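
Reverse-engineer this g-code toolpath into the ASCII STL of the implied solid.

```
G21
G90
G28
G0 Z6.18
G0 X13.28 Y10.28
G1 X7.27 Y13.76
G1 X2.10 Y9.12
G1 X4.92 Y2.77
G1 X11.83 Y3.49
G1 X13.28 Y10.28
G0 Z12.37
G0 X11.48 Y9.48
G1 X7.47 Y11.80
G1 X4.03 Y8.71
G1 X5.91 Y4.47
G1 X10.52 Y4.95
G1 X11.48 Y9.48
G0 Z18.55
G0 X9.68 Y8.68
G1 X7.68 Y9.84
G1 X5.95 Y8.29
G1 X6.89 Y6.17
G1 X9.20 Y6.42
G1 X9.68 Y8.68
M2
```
solid part
  facet normal 0.0000 0.0000 -1.0000
    outer loop
      vertex 0.17 9.53 0.00
      vertex 7.07 15.72 0.00
      vertex 15.08 11.08 0.00
    endloop
  endfacet
  facet normal 0.0000 0.0000 -1.0000
    outer loop
      vertex 3.93 1.06 0.00
      vertex 0.17 9.53 0.00
      vertex 15.08 11.08 0.00
    endloop
  endfacet
  facet normal 0.0000 0.0000 -1.0000
    outer loop
      vertex 13.15 2.02 0.00
      vertex 3.93 1.06 0.00
      vertex 15.08 11.08 0.00
    endloop
  endfacet
  facet normal 0.4854 0.8379 0.2496
    outer loop
      vertex 15.08 11.08 0.00
      vertex 7.07 15.72 0.00
      vertex 7.88 7.88 24.74
    endloop
  endfacet
  facet normal -0.6466 0.7208 0.2496
    outer loop
      vertex 7.07 15.72 0.00
      vertex 0.17 9.53 0.00
      vertex 7.88 7.88 24.74
    endloop
  endfacet
  facet normal -0.8851 -0.3929 0.2496
    outer loop
      vertex 0.17 9.53 0.00
      vertex 3.93 1.06 0.00
      vertex 7.88 7.88 24.74
    endloop
  endfacet
  facet normal 0.1003 -0.9632 0.2495
    outer loop
      vertex 3.93 1.06 0.00
      vertex 13.15 2.02 0.00
      vertex 7.88 7.88 24.74
    endloop
  endfacet
  facet normal 0.9471 -0.2018 0.2495
    outer loop
      vertex 13.15 2.02 0.00
      vertex 15.08 11.08 0.00
      vertex 7.88 7.88 24.74
    endloop
  endfacet
endsolid part

The G0 Z moves step by Δz≈6.18 mm. The G1 loops shrink linearly with z, so the solid tapers from its base footprint up to z≈24.7. Closing with a flat bottom cap and the tapered top and triangulating gives 8 facets — a regular 5-sided pyramid, base circumscribed radius ≈ 7.88 mm, apex at z ≈ 24.7 mm.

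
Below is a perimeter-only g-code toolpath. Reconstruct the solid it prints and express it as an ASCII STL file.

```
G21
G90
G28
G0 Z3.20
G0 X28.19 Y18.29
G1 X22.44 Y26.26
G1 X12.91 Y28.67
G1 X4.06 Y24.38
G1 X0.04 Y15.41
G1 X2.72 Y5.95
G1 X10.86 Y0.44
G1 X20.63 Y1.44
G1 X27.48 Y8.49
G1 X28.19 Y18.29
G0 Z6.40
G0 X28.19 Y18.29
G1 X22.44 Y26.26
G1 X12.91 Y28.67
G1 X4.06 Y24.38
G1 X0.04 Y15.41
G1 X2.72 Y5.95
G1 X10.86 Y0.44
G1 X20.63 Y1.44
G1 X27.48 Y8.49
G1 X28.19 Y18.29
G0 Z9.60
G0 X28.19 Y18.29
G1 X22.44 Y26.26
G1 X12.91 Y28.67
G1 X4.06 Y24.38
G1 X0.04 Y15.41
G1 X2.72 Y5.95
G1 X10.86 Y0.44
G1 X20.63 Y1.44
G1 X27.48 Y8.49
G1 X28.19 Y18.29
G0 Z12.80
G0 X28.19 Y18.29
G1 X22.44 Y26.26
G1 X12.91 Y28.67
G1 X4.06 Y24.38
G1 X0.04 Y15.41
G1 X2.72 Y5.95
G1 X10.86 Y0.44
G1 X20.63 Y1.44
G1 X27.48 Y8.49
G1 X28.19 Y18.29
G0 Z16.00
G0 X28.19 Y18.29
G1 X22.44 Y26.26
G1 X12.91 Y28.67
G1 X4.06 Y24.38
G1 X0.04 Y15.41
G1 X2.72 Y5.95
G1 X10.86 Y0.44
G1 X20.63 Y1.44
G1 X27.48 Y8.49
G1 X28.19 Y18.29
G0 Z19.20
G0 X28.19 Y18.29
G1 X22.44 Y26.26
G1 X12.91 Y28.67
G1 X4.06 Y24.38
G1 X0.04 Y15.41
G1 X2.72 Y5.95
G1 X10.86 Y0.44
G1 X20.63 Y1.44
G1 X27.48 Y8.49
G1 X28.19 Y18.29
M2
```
solid part
  facet normal 0.0000 0.0000 -1.0000
    outer loop
      vertex 12.91 28.67 0.00
      vertex 22.44 26.26 0.00
      vertex 28.19 18.29 0.00
    endloop
  endfacet
  facet normal 0.0000 0.0000 -1.0000
    outer loop
      vertex 4.06 24.38 0.00
      vertex 12.91 28.67 0.00
      vertex 28.19 18.29 0.00
    endloop
  endfacet
  facet normal 0.0000 0.0000 -1.0000
    outer loop
      vertex 0.04 15.41 0.00
      vertex 4.06 24.38 0.00
      vertex 28.19 18.29 0.00
    endloop
  endfacet
  facet normal 0.0000 0.0000 -1.0000
    outer loop
      vertex 2.72 5.95 0.00
      vertex 0.04 15.41 0.00
      vertex 28.19 18.29 0.00
    endloop
  endfacet
  facet normal 0.0000 0.0000 -1.0000
    outer loop
      vertex 10.86 0.44 0.00
      vertex 2.72 5.95 0.00
      vertex 28.19 18.29 0.00
    endloop
  endfacet
  facet normal 0.0000 0.0000 -1.0000
    outer loop
      vertex 20.63 1.44 0.00
      vertex 10.86 0.44 0.00
      vertex 28.19 18.29 0.00
    endloop
  endfacet
  facet normal 0.0000 0.0000 -1.0000
    outer loop
      vertex 27.48 8.49 0.00
      vertex 20.63 1.44 0.00
      vertex 28.19 18.29 0.00
    endloop
  endfacet
  facet normal 0.0000 0.0000 1.0000
    outer loop
      vertex 28.19 18.29 19.20
      vertex 22.44 26.26 19.20
      vertex 12.91 28.67 19.20
    endloop
  endfacet
  facet normal 0.0000 0.0000 1.0000
    outer loop
      vertex 28.19 18.29 19.20
      vertex 12.91 28.67 19.20
      vertex 4.06 24.38 19.20
    endloop
  endfacet
  facet normal 0.0000 0.0000 1.0000
    outer loop
      vertex 28.19 18.29 19.20
      vertex 4.06 24.38 19.20
      vertex 0.04 15.41 19.20
    endloop
  endfacet
  facet normal 0.0000 0.0000 1.0000
    outer loop
      vertex 28.19 18.29 19.20
      vertex 0.04 15.41 19.20
      vertex 2.72 5.95 19.20
    endloop
  endfacet
  facet normal 0.0000 0.0000 1.0000
    outer loop
      vertex 28.19 18.29 19.20
      vertex 2.72 5.95 19.20
      vertex 10.86 0.44 19.20
    endloop
  endfacet
  facet normal 0.0000 0.0000 1.0000
    outer loop
      vertex 28.19 18.29 19.20
      vertex 10.86 0.44 19.20
      vertex 20.63 1.44 19.20
    endloop
  endfacet
  facet normal 0.0000 0.0000 1.0000
    outer loop
      vertex 28.19 18.29 19.20
      vertex 20.63 1.44 19.20
      vertex 27.48 8.49 19.20
    endloop
  endfacet
  facet normal 0.8110 0.5851 0.0000
    outer loop
      vertex 28.19 18.29 0.00
      vertex 22.44 26.26 0.00
      vertex 22.44 26.26 19.20
    endloop
  endfacet
  facet normal 0.8110 0.5851 0.0000
    outer loop
      vertex 28.19 18.29 0.00
      vertex 22.44 26.26 19.20
      vertex 28.19 18.29 19.20
    endloop
  endfacet
  facet normal 0.2452 0.9695 0.0000
    outer loop
      vertex 22.44 26.26 0.00
      vertex 12.91 28.67 0.00
      vertex 12.91 28.67 19.20
    endloop
  endfacet
  facet normal 0.2452 0.9695 0.0000
    outer loop
      vertex 22.44 26.26 0.00
      vertex 12.91 28.67 19.20
      vertex 22.44 26.26 19.20
    endloop
  endfacet
  facet normal -0.4362 0.8999 0.0000
    outer loop
      vertex 12.91 28.67 0.00
      vertex 4.06 24.38 0.00
      vertex 4.06 24.38 19.20
    endloop
  endfacet
  facet normal -0.4362 0.8999 0.0000
    outer loop
      vertex 12.91 28.67 0.00
      vertex 4.06 24.38 19.20
      vertex 12.91 28.67 19.20
    endloop
  endfacet
  facet normal -0.9125 0.4090 0.0000
    outer loop
      vertex 4.06 24.38 0.00
      vertex 0.04 15.41 0.00
      vertex 0.04 15.41 19.20
    endloop
  endfacet
  facet normal -0.9125 0.4090 0.0000
    outer loop
      vertex 4.06 24.38 0.00
      vertex 0.04 15.41 19.20
      vertex 4.06 24.38 19.20
    endloop
  endfacet
  facet normal -0.9621 -0.2726 0.0000
    outer loop
      vertex 0.04 15.41 0.00
      vertex 2.72 5.95 0.00
      vertex 2.72 5.95 19.20
    endloop
  endfacet
  facet normal -0.9621 -0.2726 0.0000
    outer loop
      vertex 0.04 15.41 0.00
      vertex 2.72 5.95 19.20
      vertex 0.04 15.41 19.20
    endloop
  endfacet
  facet normal -0.5606 -0.8281 0.0000
    outer loop
      vertex 2.72 5.95 0.00
      vertex 10.86 0.44 0.00
      vertex 10.86 0.44 19.20
    endloop
  endfacet
  facet normal -0.5606 -0.8281 0.0000
    outer loop
      vertex 2.72 5.95 0.00
      vertex 10.86 0.44 19.20
      vertex 2.72 5.95 19.20
    endloop
  endfacet
  facet normal 0.1018 -0.9948 0.0000
    outer loop
      vertex 10.86 0.44 0.00
      vertex 20.63 1.44 0.00
      vertex 20.63 1.44 19.20
    endloop
  endfacet
  facet normal 0.1018 -0.9948 0.0000
    outer loop
      vertex 10.86 0.44 0.00
      vertex 20.63 1.44 19.20
      vertex 10.86 0.44 19.20
    endloop
  endfacet
  facet normal 0.7172 -0.6969 0.0000
    outer loop
      vertex 20.63 1.44 0.00
      vertex 27.48 8.49 0.00
      vertex 27.48 8.49 19.20
    endloop
  endfacet
  facet normal 0.7172 -0.6969 0.0000
    outer loop
      vertex 20.63 1.44 0.00
      vertex 27.48 8.49 19.20
      vertex 20.63 1.44 19.20
    endloop
  endfacet
  facet normal 0.9974 -0.0723 0.0000
    outer loop
      vertex 27.48 8.49 0.00
      vertex 28.19 18.29 0.00
      vertex 28.19 18.29 19.20
    endloop
  endfacet
  facet normal 0.9974 -0.0723 0.0000
    outer loop
      vertex 27.48 8.49 0.00
      vertex 28.19 18.29 19.20
      vertex 27.48 8.49 19.20
    endloop
  endfacet
endsolid part

The G0 Z moves step by Δz≈3.20 mm. Every layer's G1 loop is the same polygon, so the solid is a straight extrusion of it from z=0 to z≈19.2. Closing with flat bottom and top caps and triangulating gives 32 facets — a regular 9-sided prism (a cylinder approximated with 9 flat sides), circumscribed radius ≈ 14.4 mm, height ≈ 19.2 mm.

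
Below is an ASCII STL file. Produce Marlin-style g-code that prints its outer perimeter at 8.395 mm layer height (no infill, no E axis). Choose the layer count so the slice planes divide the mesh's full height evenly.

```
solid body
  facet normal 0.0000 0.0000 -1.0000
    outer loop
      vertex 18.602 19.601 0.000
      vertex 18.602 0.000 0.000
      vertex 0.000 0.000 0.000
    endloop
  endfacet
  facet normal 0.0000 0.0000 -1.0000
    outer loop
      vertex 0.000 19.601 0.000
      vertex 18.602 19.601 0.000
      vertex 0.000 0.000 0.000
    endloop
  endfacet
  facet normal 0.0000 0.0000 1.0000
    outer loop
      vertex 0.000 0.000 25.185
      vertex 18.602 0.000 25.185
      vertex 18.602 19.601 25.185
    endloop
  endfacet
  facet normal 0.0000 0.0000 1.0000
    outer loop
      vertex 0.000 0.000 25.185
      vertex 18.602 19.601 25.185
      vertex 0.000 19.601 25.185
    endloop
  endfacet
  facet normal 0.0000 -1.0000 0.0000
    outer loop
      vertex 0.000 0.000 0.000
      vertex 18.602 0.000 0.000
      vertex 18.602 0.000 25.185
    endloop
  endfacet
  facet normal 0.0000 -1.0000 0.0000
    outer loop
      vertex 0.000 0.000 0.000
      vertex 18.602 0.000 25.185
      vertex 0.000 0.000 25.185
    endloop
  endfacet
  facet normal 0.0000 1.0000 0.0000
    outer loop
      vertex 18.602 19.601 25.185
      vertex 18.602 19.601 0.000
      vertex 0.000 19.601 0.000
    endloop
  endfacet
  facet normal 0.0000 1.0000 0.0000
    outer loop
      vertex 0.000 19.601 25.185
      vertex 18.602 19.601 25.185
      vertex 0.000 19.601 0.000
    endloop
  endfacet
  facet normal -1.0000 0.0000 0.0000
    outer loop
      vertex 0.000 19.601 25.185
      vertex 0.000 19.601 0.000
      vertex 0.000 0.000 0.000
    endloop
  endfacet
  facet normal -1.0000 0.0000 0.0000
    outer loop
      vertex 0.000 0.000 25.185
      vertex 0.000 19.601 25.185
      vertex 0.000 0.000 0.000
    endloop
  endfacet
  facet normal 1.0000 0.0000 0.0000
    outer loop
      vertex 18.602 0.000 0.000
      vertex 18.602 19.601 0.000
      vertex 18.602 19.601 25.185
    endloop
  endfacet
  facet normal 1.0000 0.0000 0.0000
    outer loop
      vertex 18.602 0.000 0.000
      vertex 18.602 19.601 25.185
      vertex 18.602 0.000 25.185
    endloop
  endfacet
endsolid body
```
; perimeter-only toolpath
G21 ; units = mm
G90 ; absolute positioning
G28 ; home
; layer 1
G0 Z8.395
G0 X0.000 Y0.000
G1 X18.602 Y0.000
G1 X18.602 Y19.601
G1 X0.000 Y19.601
G1 X0.000 Y0.000
; layer 2
G0 Z16.790
G0 X0.000 Y0.000
G1 X18.602 Y0.000
G1 X18.602 Y19.601
G1 X0.000 Y19.601
G1 X0.000 Y0.000
; layer 3
G0 Z25.185
G0 X0.000 Y0.000
G1 X18.602 Y0.000
G1 X18.602 Y19.601
G1 X0.000 Y19.601
G1 X0.000 Y0.000
M2 ; end

The solid is a rectangular box, roughly 18.6 × 19.6 mm footprint and 25.2 mm tall. Slicing at Δz = 8.395 mm — 3 equal slices spanning the solid's height, so layer i sits at z = i·h/3 — gives 3 non-empty perimeters. Each is a 4-segment closed polygon; G0 lifts to the layer z and rapids to the start vertex, then G1 traces the edges.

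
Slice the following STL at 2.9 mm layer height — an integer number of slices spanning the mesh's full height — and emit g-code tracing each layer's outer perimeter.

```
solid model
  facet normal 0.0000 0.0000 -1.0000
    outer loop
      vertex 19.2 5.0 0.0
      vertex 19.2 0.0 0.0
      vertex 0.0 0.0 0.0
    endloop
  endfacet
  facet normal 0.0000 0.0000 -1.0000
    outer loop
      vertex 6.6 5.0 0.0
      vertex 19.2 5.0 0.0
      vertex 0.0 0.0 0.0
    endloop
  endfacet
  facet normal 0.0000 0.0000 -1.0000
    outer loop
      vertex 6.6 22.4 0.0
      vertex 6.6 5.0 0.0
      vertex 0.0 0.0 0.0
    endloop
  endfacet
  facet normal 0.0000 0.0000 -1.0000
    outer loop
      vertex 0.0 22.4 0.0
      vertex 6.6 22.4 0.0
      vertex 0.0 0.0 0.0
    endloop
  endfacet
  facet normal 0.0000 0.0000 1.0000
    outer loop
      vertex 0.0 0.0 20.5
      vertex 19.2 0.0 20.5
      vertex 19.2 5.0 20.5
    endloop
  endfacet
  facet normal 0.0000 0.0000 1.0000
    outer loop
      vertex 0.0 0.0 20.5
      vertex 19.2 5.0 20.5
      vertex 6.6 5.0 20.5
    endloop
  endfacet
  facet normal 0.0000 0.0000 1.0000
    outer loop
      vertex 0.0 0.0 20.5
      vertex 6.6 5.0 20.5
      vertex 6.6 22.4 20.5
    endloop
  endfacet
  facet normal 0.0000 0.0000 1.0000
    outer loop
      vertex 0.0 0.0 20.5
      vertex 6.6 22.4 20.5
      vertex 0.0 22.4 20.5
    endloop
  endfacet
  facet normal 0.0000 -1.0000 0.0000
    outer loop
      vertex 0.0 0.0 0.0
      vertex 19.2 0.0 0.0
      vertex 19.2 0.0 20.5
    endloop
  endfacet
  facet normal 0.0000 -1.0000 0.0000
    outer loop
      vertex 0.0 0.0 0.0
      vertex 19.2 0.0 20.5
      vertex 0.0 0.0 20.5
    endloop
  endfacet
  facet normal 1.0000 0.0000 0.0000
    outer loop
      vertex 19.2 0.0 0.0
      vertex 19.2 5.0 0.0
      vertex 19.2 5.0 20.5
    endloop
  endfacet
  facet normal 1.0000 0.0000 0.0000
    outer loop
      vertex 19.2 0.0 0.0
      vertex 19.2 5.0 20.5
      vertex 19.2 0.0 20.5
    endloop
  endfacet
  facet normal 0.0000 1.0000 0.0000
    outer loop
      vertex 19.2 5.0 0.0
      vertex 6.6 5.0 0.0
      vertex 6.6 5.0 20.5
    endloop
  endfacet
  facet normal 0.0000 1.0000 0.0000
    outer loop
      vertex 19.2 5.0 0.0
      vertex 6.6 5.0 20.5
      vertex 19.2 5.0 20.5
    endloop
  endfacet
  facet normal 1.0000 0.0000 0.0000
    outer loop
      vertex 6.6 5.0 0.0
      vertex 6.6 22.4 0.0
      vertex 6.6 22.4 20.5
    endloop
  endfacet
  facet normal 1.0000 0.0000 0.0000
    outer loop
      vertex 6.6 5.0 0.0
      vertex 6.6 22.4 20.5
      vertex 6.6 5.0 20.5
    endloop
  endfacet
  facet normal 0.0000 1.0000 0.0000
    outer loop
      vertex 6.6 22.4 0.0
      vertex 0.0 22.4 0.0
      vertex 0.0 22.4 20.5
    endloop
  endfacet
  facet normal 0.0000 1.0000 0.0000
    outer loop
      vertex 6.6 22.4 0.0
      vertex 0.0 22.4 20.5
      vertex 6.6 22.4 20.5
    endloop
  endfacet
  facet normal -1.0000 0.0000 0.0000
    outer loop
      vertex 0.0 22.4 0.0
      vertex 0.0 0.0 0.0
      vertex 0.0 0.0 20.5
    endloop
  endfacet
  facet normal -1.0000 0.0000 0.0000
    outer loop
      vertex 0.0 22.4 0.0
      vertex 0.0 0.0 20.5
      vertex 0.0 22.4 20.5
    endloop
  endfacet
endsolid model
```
; perimeter-only toolpath
G21 ; units = mm
G90 ; absolute positioning
G28 ; home
; layer 1
G0 Z2.9
G0 X0.0 Y0.0
G1 X19.2 Y0.0
G1 X19.2 Y5.0
G1 X6.6 Y5.0
G1 X6.6 Y22.4
G1 X0.0 Y22.4
G1 X0.0 Y0.0
; layer 2
G0 Z5.9
G0 X0.0 Y0.0
G1 X19.2 Y0.0
G1 X19.2 Y5.0
G1 X6.6 Y5.0
G1 X6.6 Y22.4
G1 X0.0 Y22.4
G1 X0.0 Y0.0
; layer 3
G0 Z8.8
G0 X0.0 Y0.0
G1 X19.2 Y0.0
G1 X19.2 Y5.0
G1 X6.6 Y5.0
G1 X6.6 Y22.4
G1 X0.0 Y22.4
G1 X0.0 Y0.0
; layer 4
G0 Z11.7
G0 X0.0 Y0.0
G1 X19.2 Y0.0
G1 X19.2 Y5.0
G1 X6.6 Y5.0
G1 X6.6 Y22.4
G1 X0.0 Y22.4
G1 X0.0 Y0.0
; layer 5
G0 Z14.6
G0 X0.0 Y0.0
G1 X19.2 Y0.0
G1 X19.2 Y5.0
G1 X6.6 Y5.0
G1 X6.6 Y22.4
G1 X0.0 Y22.4
G1 X0.0 Y0.0
; layer 6
G0 Z17.6
G0 X0.0 Y0.0
G1 X19.2 Y0.0
G1 X19.2 Y5.0
G1 X6.6 Y5.0
G1 X6.6 Y22.4
G1 X0.0 Y22.4
G1 X0.0 Y0.0
; layer 7
G0 Z20.5
G0 X0.0 Y0.0
G1 X19.2 Y0.0
G1 X19.2 Y5.0
G1 X6.6 Y5.0
G1 X6.6 Y22.4
G1 X0.0 Y22.4
G1 X0.0 Y0.0
M2 ; end

The solid is an L-shaped prism: outer 19.2 × 22.4 mm, arm thicknesses ≈ 5 mm (horizontal) and 6.6 mm (vertical), extruded 20.5 mm in z. Slicing at Δz = 2.9 mm — 7 equal slices spanning the solid's height, so layer i sits at z = i·h/7 — gives 7 non-empty perimeters. Each is a 6-segment closed polygon; G0 lifts to the layer z and rapids to the start vertex, then G1 traces the edges.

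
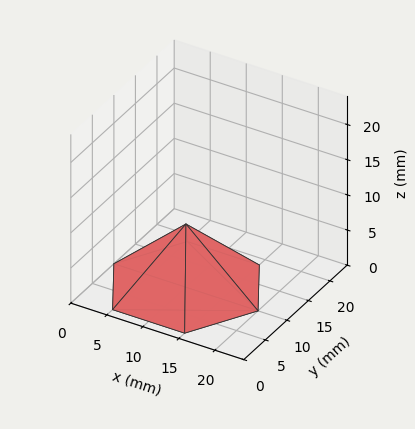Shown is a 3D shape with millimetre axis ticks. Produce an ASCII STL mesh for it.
Reading the render: the shape is a regular 6-sided pyramid, base circumscribed radius ≈ 10 mm, apex at z ≈ 9 mm (dimensions read to the nearest mm from the axis ticks). For the STL, each face is triangulated and given an outward normal.

solid part
  facet normal 0.0000 0.0000 -1.0000
    outer loop
      vertex 5.000 18.660 0.000
      vertex 15.000 18.660 0.000
      vertex 20.000 10.000 0.000
    endloop
  endfacet
  facet normal 0.0000 0.0000 -1.0000
    outer loop
      vertex 0.000 10.000 0.000
      vertex 5.000 18.660 0.000
      vertex 20.000 10.000 0.000
    endloop
  endfacet
  facet normal 0.0000 0.0000 -1.0000
    outer loop
      vertex 5.000 1.340 0.000
      vertex 0.000 10.000 0.000
      vertex 20.000 10.000 0.000
    endloop
  endfacet
  facet normal 0.0000 0.0000 -1.0000
    outer loop
      vertex 15.000 1.340 0.000
      vertex 5.000 1.340 0.000
      vertex 20.000 10.000 0.000
    endloop
  endfacet
  facet normal 0.6240 0.3603 0.6934
    outer loop
      vertex 20.000 10.000 0.000
      vertex 15.000 18.660 0.000
      vertex 10.000 10.000 9.000
    endloop
  endfacet
  facet normal 0.0000 0.7206 0.6934
    outer loop
      vertex 15.000 18.660 0.000
      vertex 5.000 18.660 0.000
      vertex 10.000 10.000 9.000
    endloop
  endfacet
  facet normal -0.6240 0.3603 0.6934
    outer loop
      vertex 5.000 18.660 0.000
      vertex 0.000 10.000 0.000
      vertex 10.000 10.000 9.000
    endloop
  endfacet
  facet normal -0.6240 -0.3603 0.6934
    outer loop
      vertex 0.000 10.000 0.000
      vertex 5.000 1.340 0.000
      vertex 10.000 10.000 9.000
    endloop
  endfacet
  facet normal 0.0000 -0.7206 0.6934
    outer loop
      vertex 5.000 1.340 0.000
      vertex 15.000 1.340 0.000
      vertex 10.000 10.000 9.000
    endloop
  endfacet
  facet normal 0.6240 -0.3603 0.6934
    outer loop
      vertex 15.000 1.340 0.000
      vertex 20.000 10.000 0.000
      vertex 10.000 10.000 9.000
    endloop
  endfacet
endsolid part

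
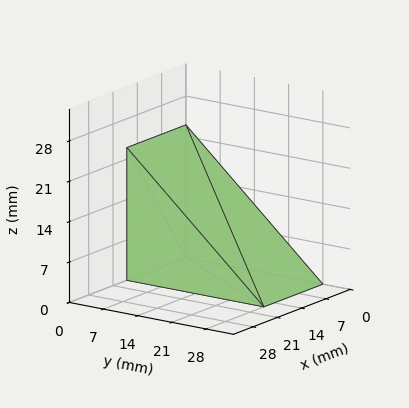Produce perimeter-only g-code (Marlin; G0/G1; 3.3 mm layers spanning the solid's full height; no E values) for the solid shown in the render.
Reading the render: the shape is a wedge (ramp): 17 × 28 mm base, rising to 23 mm along the y=0 edge and sloping linearly to z=0 at y=28 (dimensions read to the nearest mm from the axis ticks). For the g-code, the solid's height is divided into equal slices at the stated Δz and each level perimeter traced with G1 moves after a G0 lift.

; perimeter-only toolpath
G21 ; units = mm
G90 ; absolute positioning
G28 ; home
; layer 1
G0 Z3.3
G0 X0.0 Y0.0
G1 X17.0 Y0.0
G1 X17.0 Y24.0
G1 X0.0 Y24.0
G1 X0.0 Y0.0
; layer 2
G0 Z6.6
G0 X0.0 Y0.0
G1 X17.0 Y0.0
G1 X17.0 Y20.0
G1 X0.0 Y20.0
G1 X0.0 Y0.0
; layer 3
G0 Z9.9
G0 X0.0 Y0.0
G1 X17.0 Y0.0
G1 X17.0 Y16.0
G1 X0.0 Y16.0
G1 X0.0 Y0.0
; layer 4
G0 Z13.1
G0 X0.0 Y0.0
G1 X17.0 Y0.0
G1 X17.0 Y12.0
G1 X0.0 Y12.0
G1 X0.0 Y0.0
; layer 5
G0 Z16.4
G0 X0.0 Y0.0
G1 X17.0 Y0.0
G1 X17.0 Y8.0
G1 X0.0 Y8.0
G1 X0.0 Y0.0
; layer 6
G0 Z19.7
G0 X0.0 Y0.0
G1 X17.0 Y0.0
G1 X17.0 Y4.0
G1 X0.0 Y4.0
G1 X0.0 Y0.0
M2 ; end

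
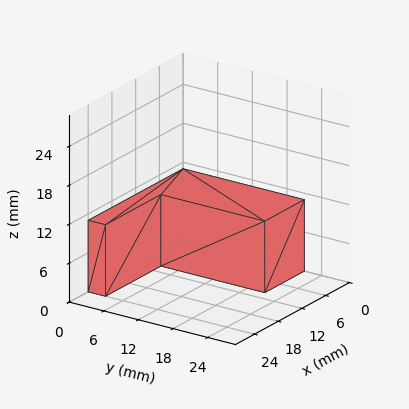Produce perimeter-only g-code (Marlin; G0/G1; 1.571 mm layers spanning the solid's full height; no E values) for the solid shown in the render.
Reading the render: the shape is an L-shaped prism: outer 24 × 21 mm, arm thicknesses ≈ 3 mm (horizontal) and 10 mm (vertical), extruded 11 mm in z (dimensions read to the nearest mm from the axis ticks). For the g-code, the solid's height is divided into equal slices at the stated Δz and each level perimeter traced with G1 moves after a G0 lift.

; perimeter-only toolpath
G21 ; units = mm
G90 ; absolute positioning
G28 ; home
; layer 1
G0 Z1.571
G0 X0.000 Y0.000
G1 X24.000 Y0.000
G1 X24.000 Y3.000
G1 X10.000 Y3.000
G1 X10.000 Y21.000
G1 X0.000 Y21.000
G1 X0.000 Y0.000
; layer 2
G0 Z3.143
G0 X0.000 Y0.000
G1 X24.000 Y0.000
G1 X24.000 Y3.000
G1 X10.000 Y3.000
G1 X10.000 Y21.000
G1 X0.000 Y21.000
G1 X0.000 Y0.000
; layer 3
G0 Z4.714
G0 X0.000 Y0.000
G1 X24.000 Y0.000
G1 X24.000 Y3.000
G1 X10.000 Y3.000
G1 X10.000 Y21.000
G1 X0.000 Y21.000
G1 X0.000 Y0.000
; layer 4
G0 Z6.286
G0 X0.000 Y0.000
G1 X24.000 Y0.000
G1 X24.000 Y3.000
G1 X10.000 Y3.000
G1 X10.000 Y21.000
G1 X0.000 Y21.000
G1 X0.000 Y0.000
; layer 5
G0 Z7.857
G0 X0.000 Y0.000
G1 X24.000 Y0.000
G1 X24.000 Y3.000
G1 X10.000 Y3.000
G1 X10.000 Y21.000
G1 X0.000 Y21.000
G1 X0.000 Y0.000
; layer 6
G0 Z9.429
G0 X0.000 Y0.000
G1 X24.000 Y0.000
G1 X24.000 Y3.000
G1 X10.000 Y3.000
G1 X10.000 Y21.000
G1 X0.000 Y21.000
G1 X0.000 Y0.000
; layer 7
G0 Z11.000
G0 X0.000 Y0.000
G1 X24.000 Y0.000
G1 X24.000 Y3.000
G1 X10.000 Y3.000
G1 X10.000 Y21.000
G1 X0.000 Y21.000
G1 X0.000 Y0.000
M2 ; end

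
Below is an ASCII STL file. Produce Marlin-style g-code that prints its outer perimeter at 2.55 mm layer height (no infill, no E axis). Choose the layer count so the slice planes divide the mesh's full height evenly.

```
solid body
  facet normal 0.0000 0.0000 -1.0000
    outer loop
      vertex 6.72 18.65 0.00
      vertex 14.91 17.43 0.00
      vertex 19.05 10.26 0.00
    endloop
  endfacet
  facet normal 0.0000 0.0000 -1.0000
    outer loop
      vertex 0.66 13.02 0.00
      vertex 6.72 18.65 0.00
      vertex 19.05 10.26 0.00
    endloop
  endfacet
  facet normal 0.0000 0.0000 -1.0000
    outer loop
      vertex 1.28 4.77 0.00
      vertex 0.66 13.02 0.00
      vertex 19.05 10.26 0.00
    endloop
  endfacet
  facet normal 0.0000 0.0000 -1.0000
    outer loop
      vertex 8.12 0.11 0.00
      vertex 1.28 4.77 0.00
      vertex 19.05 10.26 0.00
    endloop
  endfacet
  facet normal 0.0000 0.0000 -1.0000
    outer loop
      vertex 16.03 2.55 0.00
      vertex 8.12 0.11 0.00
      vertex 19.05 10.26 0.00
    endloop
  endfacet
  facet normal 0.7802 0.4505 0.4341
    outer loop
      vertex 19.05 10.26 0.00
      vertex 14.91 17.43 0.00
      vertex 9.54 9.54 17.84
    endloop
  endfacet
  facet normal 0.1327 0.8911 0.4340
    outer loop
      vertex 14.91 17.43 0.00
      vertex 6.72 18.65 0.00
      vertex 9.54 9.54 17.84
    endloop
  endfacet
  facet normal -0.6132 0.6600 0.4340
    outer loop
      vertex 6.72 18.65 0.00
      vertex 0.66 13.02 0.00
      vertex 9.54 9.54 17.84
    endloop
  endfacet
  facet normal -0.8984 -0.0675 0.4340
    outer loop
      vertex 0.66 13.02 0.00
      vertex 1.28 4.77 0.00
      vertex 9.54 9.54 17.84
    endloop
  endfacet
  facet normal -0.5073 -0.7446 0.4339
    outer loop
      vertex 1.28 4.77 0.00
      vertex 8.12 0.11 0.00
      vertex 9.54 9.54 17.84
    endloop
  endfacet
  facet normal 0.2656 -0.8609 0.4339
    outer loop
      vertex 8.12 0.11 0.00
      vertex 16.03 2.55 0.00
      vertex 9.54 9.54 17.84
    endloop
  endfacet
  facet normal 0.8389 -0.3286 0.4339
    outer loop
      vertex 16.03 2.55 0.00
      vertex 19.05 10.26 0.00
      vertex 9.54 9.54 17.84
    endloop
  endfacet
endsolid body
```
; perimeter-only toolpath
G21 ; units = mm
G90 ; absolute positioning
G28 ; home
; layer 1
G0 Z2.55
G0 X17.69 Y10.16
G1 X14.14 Y16.30
G1 X7.12 Y17.35
G1 X1.93 Y12.52
G1 X2.46 Y5.45
G1 X8.32 Y1.46
G1 X15.10 Y3.55
G1 X17.69 Y10.16
; layer 2
G0 Z5.10
G0 X16.33 Y10.05
G1 X13.38 Y15.18
G1 X7.53 Y16.05
G1 X3.20 Y12.03
G1 X3.64 Y6.13
G1 X8.53 Y2.80
G1 X14.18 Y4.55
G1 X16.33 Y10.05
; layer 3
G0 Z7.65
G0 X14.97 Y9.95
G1 X12.61 Y14.05
G1 X7.93 Y14.75
G1 X4.47 Y11.53
G1 X4.82 Y6.81
G1 X8.73 Y4.15
G1 X13.25 Y5.55
G1 X14.97 Y9.95
; layer 4
G0 Z10.19
G0 X13.62 Y9.85
G1 X11.84 Y12.92
G1 X8.33 Y13.44
G1 X5.73 Y11.03
G1 X6.00 Y7.50
G1 X8.93 Y5.50
G1 X12.32 Y6.54
G1 X13.62 Y9.85
; layer 5
G0 Z12.74
G0 X12.26 Y9.75
G1 X11.07 Y11.79
G1 X8.73 Y12.14
G1 X7.00 Y10.53
G1 X7.18 Y8.18
G1 X9.13 Y6.85
G1 X11.39 Y7.54
G1 X12.26 Y9.75
; layer 6
G0 Z15.29
G0 X10.90 Y9.64
G1 X10.31 Y10.67
G1 X9.14 Y10.84
G1 X8.27 Y10.04
G1 X8.36 Y8.86
G1 X9.34 Y8.19
G1 X10.47 Y8.54
G1 X10.90 Y9.64
M2 ; end

The solid is a regular 7-sided pyramid, base circumscribed radius ≈ 9.54 mm, apex at z ≈ 17.8 mm. Slicing at Δz = 2.55 mm — 7 equal slices spanning the solid's height, so layer i sits at z = i·h/7 — gives 6 non-empty perimeters. Each is a 7-segment closed polygon; G0 lifts to the layer z and rapids to the start vertex, then G1 traces the edges. The cross-section shrinks linearly with z (the slice at the apex is degenerate and omitted).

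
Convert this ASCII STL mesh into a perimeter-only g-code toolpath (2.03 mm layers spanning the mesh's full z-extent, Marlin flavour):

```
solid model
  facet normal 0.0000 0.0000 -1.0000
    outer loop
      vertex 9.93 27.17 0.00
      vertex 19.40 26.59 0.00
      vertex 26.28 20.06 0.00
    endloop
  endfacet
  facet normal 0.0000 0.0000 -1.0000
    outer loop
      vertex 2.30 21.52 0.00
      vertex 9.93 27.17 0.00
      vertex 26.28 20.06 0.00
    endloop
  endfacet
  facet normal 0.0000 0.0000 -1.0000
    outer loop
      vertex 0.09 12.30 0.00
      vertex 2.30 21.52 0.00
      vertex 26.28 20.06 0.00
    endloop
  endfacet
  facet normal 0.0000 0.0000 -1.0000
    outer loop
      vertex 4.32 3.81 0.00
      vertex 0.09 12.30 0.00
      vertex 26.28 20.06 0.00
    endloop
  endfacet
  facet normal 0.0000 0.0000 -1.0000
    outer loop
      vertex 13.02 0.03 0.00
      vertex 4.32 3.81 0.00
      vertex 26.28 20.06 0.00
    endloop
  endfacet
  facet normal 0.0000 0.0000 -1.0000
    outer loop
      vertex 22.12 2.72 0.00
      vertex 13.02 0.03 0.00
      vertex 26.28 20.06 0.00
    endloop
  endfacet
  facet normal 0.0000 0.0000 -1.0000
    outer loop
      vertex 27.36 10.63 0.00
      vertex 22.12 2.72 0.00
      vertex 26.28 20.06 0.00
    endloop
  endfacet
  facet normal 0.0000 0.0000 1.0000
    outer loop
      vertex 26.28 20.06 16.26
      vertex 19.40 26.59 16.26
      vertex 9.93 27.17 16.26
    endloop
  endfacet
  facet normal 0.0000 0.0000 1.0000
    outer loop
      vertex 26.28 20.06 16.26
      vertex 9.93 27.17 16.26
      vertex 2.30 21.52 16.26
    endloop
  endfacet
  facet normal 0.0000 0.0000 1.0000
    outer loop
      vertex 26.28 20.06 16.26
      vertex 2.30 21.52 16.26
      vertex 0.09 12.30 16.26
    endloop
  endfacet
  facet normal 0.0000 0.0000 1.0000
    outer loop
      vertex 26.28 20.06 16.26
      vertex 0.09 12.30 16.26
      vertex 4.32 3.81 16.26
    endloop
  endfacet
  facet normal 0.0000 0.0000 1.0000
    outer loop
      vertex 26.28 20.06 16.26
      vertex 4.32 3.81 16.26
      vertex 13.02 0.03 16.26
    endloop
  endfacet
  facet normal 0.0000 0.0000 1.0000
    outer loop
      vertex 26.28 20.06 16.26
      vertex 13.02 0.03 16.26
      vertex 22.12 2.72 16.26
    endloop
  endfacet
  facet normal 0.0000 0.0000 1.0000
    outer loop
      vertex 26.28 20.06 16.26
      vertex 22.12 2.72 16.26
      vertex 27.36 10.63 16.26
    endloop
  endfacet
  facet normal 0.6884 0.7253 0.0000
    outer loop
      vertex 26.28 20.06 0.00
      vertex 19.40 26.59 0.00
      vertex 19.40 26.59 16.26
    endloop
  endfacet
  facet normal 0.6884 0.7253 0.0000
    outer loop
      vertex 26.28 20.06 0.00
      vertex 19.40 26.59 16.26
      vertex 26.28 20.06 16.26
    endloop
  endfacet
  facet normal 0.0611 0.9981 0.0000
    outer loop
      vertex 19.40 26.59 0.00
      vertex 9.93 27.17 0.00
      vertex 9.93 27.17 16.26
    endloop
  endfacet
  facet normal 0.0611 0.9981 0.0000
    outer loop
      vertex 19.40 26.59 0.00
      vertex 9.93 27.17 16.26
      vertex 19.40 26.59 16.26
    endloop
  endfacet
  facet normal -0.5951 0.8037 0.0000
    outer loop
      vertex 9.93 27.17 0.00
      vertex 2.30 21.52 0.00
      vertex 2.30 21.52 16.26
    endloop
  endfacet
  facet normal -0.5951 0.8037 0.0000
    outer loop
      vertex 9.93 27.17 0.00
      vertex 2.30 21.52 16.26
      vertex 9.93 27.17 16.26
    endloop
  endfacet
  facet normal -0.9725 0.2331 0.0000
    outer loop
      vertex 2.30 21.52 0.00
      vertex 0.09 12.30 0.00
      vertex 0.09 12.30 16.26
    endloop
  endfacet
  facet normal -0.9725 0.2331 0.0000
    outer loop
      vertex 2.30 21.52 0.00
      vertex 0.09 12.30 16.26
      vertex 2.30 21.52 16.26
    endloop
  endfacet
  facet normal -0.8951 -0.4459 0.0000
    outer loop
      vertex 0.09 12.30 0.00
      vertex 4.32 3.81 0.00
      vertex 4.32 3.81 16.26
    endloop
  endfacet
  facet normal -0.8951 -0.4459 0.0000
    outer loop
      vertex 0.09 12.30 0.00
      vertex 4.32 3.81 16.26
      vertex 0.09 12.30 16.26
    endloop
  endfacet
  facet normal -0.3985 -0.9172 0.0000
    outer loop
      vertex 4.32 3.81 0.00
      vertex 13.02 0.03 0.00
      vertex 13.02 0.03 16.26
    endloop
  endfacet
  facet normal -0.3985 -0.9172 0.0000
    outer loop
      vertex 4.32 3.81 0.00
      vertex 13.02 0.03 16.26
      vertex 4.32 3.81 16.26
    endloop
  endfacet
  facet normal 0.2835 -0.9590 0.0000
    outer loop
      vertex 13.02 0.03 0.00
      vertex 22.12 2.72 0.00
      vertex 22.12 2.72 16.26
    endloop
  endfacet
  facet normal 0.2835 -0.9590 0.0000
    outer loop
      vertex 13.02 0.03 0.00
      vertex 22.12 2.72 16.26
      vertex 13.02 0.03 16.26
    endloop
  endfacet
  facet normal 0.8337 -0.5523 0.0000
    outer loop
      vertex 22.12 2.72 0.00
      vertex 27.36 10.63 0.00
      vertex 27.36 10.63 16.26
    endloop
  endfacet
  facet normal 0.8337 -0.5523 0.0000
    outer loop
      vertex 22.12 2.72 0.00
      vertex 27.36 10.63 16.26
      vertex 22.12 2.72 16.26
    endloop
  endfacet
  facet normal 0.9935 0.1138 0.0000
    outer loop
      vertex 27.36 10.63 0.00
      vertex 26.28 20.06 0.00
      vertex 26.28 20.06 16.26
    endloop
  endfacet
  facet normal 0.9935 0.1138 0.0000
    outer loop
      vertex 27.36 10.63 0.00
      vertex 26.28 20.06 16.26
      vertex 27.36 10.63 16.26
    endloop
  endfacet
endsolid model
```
; perimeter-only toolpath
G21 ; units = mm
G90 ; absolute positioning
G28 ; home
; layer 1
G0 Z2.03
G0 X26.28 Y20.06
G1 X19.40 Y26.59
G1 X9.93 Y27.17
G1 X2.30 Y21.52
G1 X0.09 Y12.30
G1 X4.32 Y3.81
G1 X13.02 Y0.03
G1 X22.12 Y2.72
G1 X27.36 Y10.63
G1 X26.28 Y20.06
; layer 2
G0 Z4.07
G0 X26.28 Y20.06
G1 X19.40 Y26.59
G1 X9.93 Y27.17
G1 X2.30 Y21.52
G1 X0.09 Y12.30
G1 X4.32 Y3.81
G1 X13.02 Y0.03
G1 X22.12 Y2.72
G1 X27.36 Y10.63
G1 X26.28 Y20.06
; layer 3
G0 Z6.10
G0 X26.28 Y20.06
G1 X19.40 Y26.59
G1 X9.93 Y27.17
G1 X2.30 Y21.52
G1 X0.09 Y12.30
G1 X4.32 Y3.81
G1 X13.02 Y0.03
G1 X22.12 Y2.72
G1 X27.36 Y10.63
G1 X26.28 Y20.06
; layer 4
G0 Z8.13
G0 X26.28 Y20.06
G1 X19.40 Y26.59
G1 X9.93 Y27.17
G1 X2.30 Y21.52
G1 X0.09 Y12.30
G1 X4.32 Y3.81
G1 X13.02 Y0.03
G1 X22.12 Y2.72
G1 X27.36 Y10.63
G1 X26.28 Y20.06
; layer 5
G0 Z10.16
G0 X26.28 Y20.06
G1 X19.40 Y26.59
G1 X9.93 Y27.17
G1 X2.30 Y21.52
G1 X0.09 Y12.30
G1 X4.32 Y3.81
G1 X13.02 Y0.03
G1 X22.12 Y2.72
G1 X27.36 Y10.63
G1 X26.28 Y20.06
; layer 6
G0 Z12.20
G0 X26.28 Y20.06
G1 X19.40 Y26.59
G1 X9.93 Y27.17
G1 X2.30 Y21.52
G1 X0.09 Y12.30
G1 X4.32 Y3.81
G1 X13.02 Y0.03
G1 X22.12 Y2.72
G1 X27.36 Y10.63
G1 X26.28 Y20.06
; layer 7
G0 Z14.23
G0 X26.28 Y20.06
G1 X19.40 Y26.59
G1 X9.93 Y27.17
G1 X2.30 Y21.52
G1 X0.09 Y12.30
G1 X4.32 Y3.81
G1 X13.02 Y0.03
G1 X22.12 Y2.72
G1 X27.36 Y10.63
G1 X26.28 Y20.06
; layer 8
G0 Z16.26
G0 X26.28 Y20.06
G1 X19.40 Y26.59
G1 X9.93 Y27.17
G1 X2.30 Y21.52
G1 X0.09 Y12.30
G1 X4.32 Y3.81
G1 X13.02 Y0.03
G1 X22.12 Y2.72
G1 X27.36 Y10.63
G1 X26.28 Y20.06
M2 ; end

The solid is a regular 9-sided prism (a cylinder approximated with 9 flat sides), circumscribed radius ≈ 13.9 mm, height ≈ 16.3 mm. Slicing at Δz = 2.03 mm — 8 equal slices spanning the solid's height, so layer i sits at z = i·h/8 — gives 8 non-empty perimeters. Each is a 9-segment closed polygon; G0 lifts to the layer z and rapids to the start vertex, then G1 traces the edges.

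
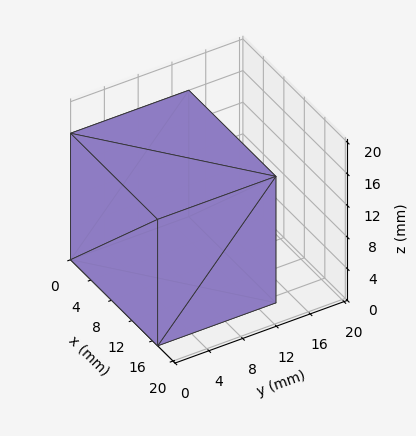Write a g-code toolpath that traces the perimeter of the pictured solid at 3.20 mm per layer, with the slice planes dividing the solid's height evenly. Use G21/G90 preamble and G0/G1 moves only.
Reading the render: the shape is a rectangular box, roughly 17 × 14 mm footprint and 16 mm tall (dimensions read to the nearest mm from the axis ticks). For the g-code, the solid's height is divided into equal slices at the stated Δz and each level perimeter traced with G1 moves after a G0 lift.

; perimeter-only toolpath
G21 ; units = mm
G90 ; absolute positioning
G28 ; home
; layer 1
G0 Z3.20
G0 X0.00 Y0.00
G1 X17.00 Y0.00
G1 X17.00 Y14.00
G1 X0.00 Y14.00
G1 X0.00 Y0.00
; layer 2
G0 Z6.40
G0 X0.00 Y0.00
G1 X17.00 Y0.00
G1 X17.00 Y14.00
G1 X0.00 Y14.00
G1 X0.00 Y0.00
; layer 3
G0 Z9.60
G0 X0.00 Y0.00
G1 X17.00 Y0.00
G1 X17.00 Y14.00
G1 X0.00 Y14.00
G1 X0.00 Y0.00
; layer 4
G0 Z12.80
G0 X0.00 Y0.00
G1 X17.00 Y0.00
G1 X17.00 Y14.00
G1 X0.00 Y14.00
G1 X0.00 Y0.00
; layer 5
G0 Z16.00
G0 X0.00 Y0.00
G1 X17.00 Y0.00
G1 X17.00 Y14.00
G1 X0.00 Y14.00
G1 X0.00 Y0.00
M2 ; end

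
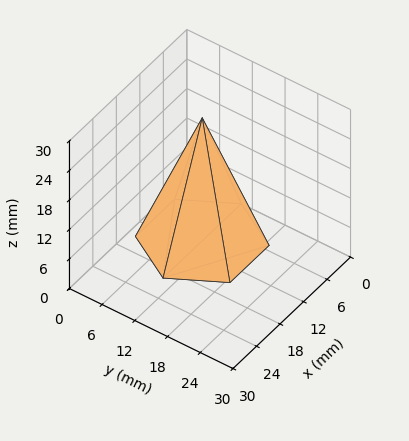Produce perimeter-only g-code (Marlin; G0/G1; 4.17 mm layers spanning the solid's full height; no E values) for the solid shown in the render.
Reading the render: the shape is a regular 6-sided pyramid, base circumscribed radius ≈ 10 mm, apex at z ≈ 25 mm (dimensions read to the nearest mm from the axis ticks). For the g-code, the solid's height is divided into equal slices at the stated Δz and each level perimeter traced with G1 moves after a G0 lift.

; perimeter-only toolpath
G21 ; units = mm
G90 ; absolute positioning
G28 ; home
; layer 1
G0 Z4.17
G0 X18.33 Y10.00
G1 X14.17 Y17.22
G1 X5.83 Y17.22
G1 X1.67 Y10.00
G1 X5.83 Y2.78
G1 X14.17 Y2.78
G1 X18.33 Y10.00
; layer 2
G0 Z8.33
G0 X16.67 Y10.00
G1 X13.33 Y15.77
G1 X6.67 Y15.77
G1 X3.33 Y10.00
G1 X6.67 Y4.23
G1 X13.33 Y4.23
G1 X16.67 Y10.00
; layer 3
G0 Z12.50
G0 X15.00 Y10.00
G1 X12.50 Y14.33
G1 X7.50 Y14.33
G1 X5.00 Y10.00
G1 X7.50 Y5.67
G1 X12.50 Y5.67
G1 X15.00 Y10.00
; layer 4
G0 Z16.67
G0 X13.33 Y10.00
G1 X11.67 Y12.89
G1 X8.33 Y12.89
G1 X6.67 Y10.00
G1 X8.33 Y7.11
G1 X11.67 Y7.11
G1 X13.33 Y10.00
; layer 5
G0 Z20.83
G0 X11.67 Y10.00
G1 X10.83 Y11.44
G1 X9.17 Y11.44
G1 X8.33 Y10.00
G1 X9.17 Y8.56
G1 X10.83 Y8.56
G1 X11.67 Y10.00
M2 ; end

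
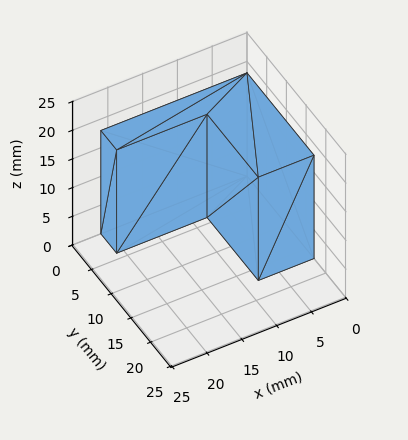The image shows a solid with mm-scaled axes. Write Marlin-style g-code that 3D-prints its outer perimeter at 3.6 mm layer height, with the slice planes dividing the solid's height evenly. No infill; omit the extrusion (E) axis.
Reading the render: the shape is an L-shaped prism: outer 21 × 17 mm, arm thicknesses ≈ 4 mm (horizontal) and 8 mm (vertical), extruded 18 mm in z (dimensions read to the nearest mm from the axis ticks). For the g-code, the solid's height is divided into equal slices at the stated Δz and each level perimeter traced with G1 moves after a G0 lift.

; perimeter-only toolpath
G21 ; units = mm
G90 ; absolute positioning
G28 ; home
; layer 1
G0 Z3.6
G0 X0.0 Y0.0
G1 X21.0 Y0.0
G1 X21.0 Y4.0
G1 X8.0 Y4.0
G1 X8.0 Y17.0
G1 X0.0 Y17.0
G1 X0.0 Y0.0
; layer 2
G0 Z7.2
G0 X0.0 Y0.0
G1 X21.0 Y0.0
G1 X21.0 Y4.0
G1 X8.0 Y4.0
G1 X8.0 Y17.0
G1 X0.0 Y17.0
G1 X0.0 Y0.0
; layer 3
G0 Z10.8
G0 X0.0 Y0.0
G1 X21.0 Y0.0
G1 X21.0 Y4.0
G1 X8.0 Y4.0
G1 X8.0 Y17.0
G1 X0.0 Y17.0
G1 X0.0 Y0.0
; layer 4
G0 Z14.4
G0 X0.0 Y0.0
G1 X21.0 Y0.0
G1 X21.0 Y4.0
G1 X8.0 Y4.0
G1 X8.0 Y17.0
G1 X0.0 Y17.0
G1 X0.0 Y0.0
; layer 5
G0 Z18.0
G0 X0.0 Y0.0
G1 X21.0 Y0.0
G1 X21.0 Y4.0
G1 X8.0 Y4.0
G1 X8.0 Y17.0
G1 X0.0 Y17.0
G1 X0.0 Y0.0
M2 ; end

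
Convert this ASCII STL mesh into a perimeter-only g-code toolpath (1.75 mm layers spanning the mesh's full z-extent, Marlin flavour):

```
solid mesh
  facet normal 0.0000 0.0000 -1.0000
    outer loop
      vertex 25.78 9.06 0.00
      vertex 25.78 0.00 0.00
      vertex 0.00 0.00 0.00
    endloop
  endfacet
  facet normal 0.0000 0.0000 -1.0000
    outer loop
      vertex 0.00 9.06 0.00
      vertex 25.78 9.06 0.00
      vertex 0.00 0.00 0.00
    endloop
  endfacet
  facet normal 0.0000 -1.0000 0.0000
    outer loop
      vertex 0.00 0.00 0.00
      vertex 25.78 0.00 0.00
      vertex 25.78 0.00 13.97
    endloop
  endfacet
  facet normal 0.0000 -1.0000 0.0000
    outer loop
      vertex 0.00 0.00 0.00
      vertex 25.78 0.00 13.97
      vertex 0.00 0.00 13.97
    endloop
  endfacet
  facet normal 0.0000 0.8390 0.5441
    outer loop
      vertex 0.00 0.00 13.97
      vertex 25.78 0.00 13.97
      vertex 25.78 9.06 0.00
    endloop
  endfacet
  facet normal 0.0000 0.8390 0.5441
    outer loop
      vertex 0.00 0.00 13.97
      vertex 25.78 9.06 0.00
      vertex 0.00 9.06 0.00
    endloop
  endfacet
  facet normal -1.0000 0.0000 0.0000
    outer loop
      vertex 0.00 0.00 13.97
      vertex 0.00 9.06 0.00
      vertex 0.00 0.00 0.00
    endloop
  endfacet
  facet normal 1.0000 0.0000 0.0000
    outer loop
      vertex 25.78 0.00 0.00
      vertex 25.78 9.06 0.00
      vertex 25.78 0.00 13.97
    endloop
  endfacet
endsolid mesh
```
; perimeter-only toolpath
G21 ; units = mm
G90 ; absolute positioning
G28 ; home
; layer 1
G0 Z1.75
G0 X0.00 Y0.00
G1 X25.78 Y0.00
G1 X25.78 Y7.93
G1 X0.00 Y7.93
G1 X0.00 Y0.00
; layer 2
G0 Z3.49
G0 X0.00 Y0.00
G1 X25.78 Y0.00
G1 X25.78 Y6.79
G1 X0.00 Y6.79
G1 X0.00 Y0.00
; layer 3
G0 Z5.24
G0 X0.00 Y0.00
G1 X25.78 Y0.00
G1 X25.78 Y5.66
G1 X0.00 Y5.66
G1 X0.00 Y0.00
; layer 4
G0 Z6.99
G0 X0.00 Y0.00
G1 X25.78 Y0.00
G1 X25.78 Y4.53
G1 X0.00 Y4.53
G1 X0.00 Y0.00
; layer 5
G0 Z8.73
G0 X0.00 Y0.00
G1 X25.78 Y0.00
G1 X25.78 Y3.40
G1 X0.00 Y3.40
G1 X0.00 Y0.00
; layer 6
G0 Z10.48
G0 X0.00 Y0.00
G1 X25.78 Y0.00
G1 X25.78 Y2.27
G1 X0.00 Y2.27
G1 X0.00 Y0.00
; layer 7
G0 Z12.22
G0 X0.00 Y0.00
G1 X25.78 Y0.00
G1 X25.78 Y1.13
G1 X0.00 Y1.13
G1 X0.00 Y0.00
M2 ; end

The solid is a wedge (ramp): 25.8 × 9.06 mm base, rising to 14 mm along the y=0 edge and sloping linearly to z=0 at y=9.06. Slicing at Δz = 1.75 mm — 8 equal slices spanning the solid's height, so layer i sits at z = i·h/8 — gives 7 non-empty perimeters. Each is a 4-segment closed polygon; G0 lifts to the layer z and rapids to the start vertex, then G1 traces the edges. The cross-section shrinks linearly with z (the slice at the apex is degenerate and omitted).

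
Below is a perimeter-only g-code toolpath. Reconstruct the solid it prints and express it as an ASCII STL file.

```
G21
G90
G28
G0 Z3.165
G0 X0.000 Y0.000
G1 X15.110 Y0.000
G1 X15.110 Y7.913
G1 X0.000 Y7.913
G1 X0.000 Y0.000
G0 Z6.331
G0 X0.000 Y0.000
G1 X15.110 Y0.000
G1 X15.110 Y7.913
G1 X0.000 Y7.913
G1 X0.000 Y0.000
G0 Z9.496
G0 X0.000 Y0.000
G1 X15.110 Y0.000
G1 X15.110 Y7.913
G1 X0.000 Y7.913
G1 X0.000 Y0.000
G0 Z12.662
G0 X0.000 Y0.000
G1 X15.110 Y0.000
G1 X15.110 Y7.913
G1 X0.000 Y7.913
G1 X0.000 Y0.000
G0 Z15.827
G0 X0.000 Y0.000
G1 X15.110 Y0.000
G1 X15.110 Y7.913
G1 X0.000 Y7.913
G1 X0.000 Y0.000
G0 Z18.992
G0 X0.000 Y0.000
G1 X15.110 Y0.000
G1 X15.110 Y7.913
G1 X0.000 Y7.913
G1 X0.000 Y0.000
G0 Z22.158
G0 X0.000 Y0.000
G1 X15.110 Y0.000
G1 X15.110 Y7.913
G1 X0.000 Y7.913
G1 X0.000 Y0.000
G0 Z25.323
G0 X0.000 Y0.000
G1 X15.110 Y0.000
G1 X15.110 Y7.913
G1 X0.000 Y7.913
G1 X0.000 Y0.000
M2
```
solid part
  facet normal 0.0000 0.0000 -1.0000
    outer loop
      vertex 15.110 7.913 0.000
      vertex 15.110 0.000 0.000
      vertex 0.000 0.000 0.000
    endloop
  endfacet
  facet normal 0.0000 0.0000 -1.0000
    outer loop
      vertex 0.000 7.913 0.000
      vertex 15.110 7.913 0.000
      vertex 0.000 0.000 0.000
    endloop
  endfacet
  facet normal 0.0000 0.0000 1.0000
    outer loop
      vertex 0.000 0.000 25.323
      vertex 15.110 0.000 25.323
      vertex 15.110 7.913 25.323
    endloop
  endfacet
  facet normal 0.0000 0.0000 1.0000
    outer loop
      vertex 0.000 0.000 25.323
      vertex 15.110 7.913 25.323
      vertex 0.000 7.913 25.323
    endloop
  endfacet
  facet normal 0.0000 -1.0000 0.0000
    outer loop
      vertex 0.000 0.000 0.000
      vertex 15.110 0.000 0.000
      vertex 15.110 0.000 25.323
    endloop
  endfacet
  facet normal 0.0000 -1.0000 0.0000
    outer loop
      vertex 0.000 0.000 0.000
      vertex 15.110 0.000 25.323
      vertex 0.000 0.000 25.323
    endloop
  endfacet
  facet normal 0.0000 1.0000 0.0000
    outer loop
      vertex 15.110 7.913 25.323
      vertex 15.110 7.913 0.000
      vertex 0.000 7.913 0.000
    endloop
  endfacet
  facet normal 0.0000 1.0000 0.0000
    outer loop
      vertex 0.000 7.913 25.323
      vertex 15.110 7.913 25.323
      vertex 0.000 7.913 0.000
    endloop
  endfacet
  facet normal -1.0000 0.0000 0.0000
    outer loop
      vertex 0.000 7.913 25.323
      vertex 0.000 7.913 0.000
      vertex 0.000 0.000 0.000
    endloop
  endfacet
  facet normal -1.0000 0.0000 0.0000
    outer loop
      vertex 0.000 0.000 25.323
      vertex 0.000 7.913 25.323
      vertex 0.000 0.000 0.000
    endloop
  endfacet
  facet normal 1.0000 0.0000 0.0000
    outer loop
      vertex 15.110 0.000 0.000
      vertex 15.110 7.913 0.000
      vertex 15.110 7.913 25.323
    endloop
  endfacet
  facet normal 1.0000 0.0000 0.0000
    outer loop
      vertex 15.110 0.000 0.000
      vertex 15.110 7.913 25.323
      vertex 15.110 0.000 25.323
    endloop
  endfacet
endsolid part

The G0 Z moves step by Δz≈3.165 mm. Every layer's G1 loop is the same polygon, so the solid is a straight extrusion of it from z=0 to z≈25.3. Closing with flat bottom and top caps and triangulating gives 12 facets — a rectangular box, roughly 15.1 × 7.91 mm footprint and 25.3 mm tall.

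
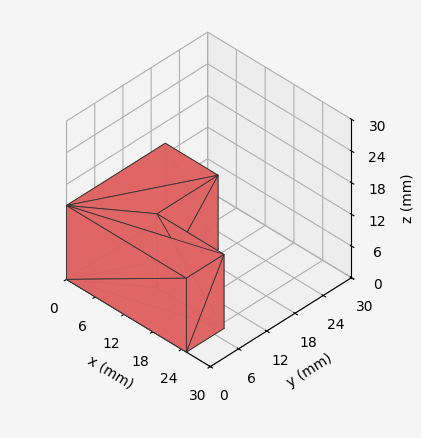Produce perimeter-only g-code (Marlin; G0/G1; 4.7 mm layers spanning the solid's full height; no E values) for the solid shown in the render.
Reading the render: the shape is an L-shaped prism: outer 25 × 21 mm, arm thicknesses ≈ 8 mm (horizontal) and 11 mm (vertical), extruded 14 mm in z (dimensions read to the nearest mm from the axis ticks). For the g-code, the solid's height is divided into equal slices at the stated Δz and each level perimeter traced with G1 moves after a G0 lift.

; perimeter-only toolpath
G21 ; units = mm
G90 ; absolute positioning
G28 ; home
; layer 1
G0 Z4.7
G0 X0.0 Y0.0
G1 X25.0 Y0.0
G1 X25.0 Y8.0
G1 X11.0 Y8.0
G1 X11.0 Y21.0
G1 X0.0 Y21.0
G1 X0.0 Y0.0
; layer 2
G0 Z9.3
G0 X0.0 Y0.0
G1 X25.0 Y0.0
G1 X25.0 Y8.0
G1 X11.0 Y8.0
G1 X11.0 Y21.0
G1 X0.0 Y21.0
G1 X0.0 Y0.0
; layer 3
G0 Z14.0
G0 X0.0 Y0.0
G1 X25.0 Y0.0
G1 X25.0 Y8.0
G1 X11.0 Y8.0
G1 X11.0 Y21.0
G1 X0.0 Y21.0
G1 X0.0 Y0.0
M2 ; end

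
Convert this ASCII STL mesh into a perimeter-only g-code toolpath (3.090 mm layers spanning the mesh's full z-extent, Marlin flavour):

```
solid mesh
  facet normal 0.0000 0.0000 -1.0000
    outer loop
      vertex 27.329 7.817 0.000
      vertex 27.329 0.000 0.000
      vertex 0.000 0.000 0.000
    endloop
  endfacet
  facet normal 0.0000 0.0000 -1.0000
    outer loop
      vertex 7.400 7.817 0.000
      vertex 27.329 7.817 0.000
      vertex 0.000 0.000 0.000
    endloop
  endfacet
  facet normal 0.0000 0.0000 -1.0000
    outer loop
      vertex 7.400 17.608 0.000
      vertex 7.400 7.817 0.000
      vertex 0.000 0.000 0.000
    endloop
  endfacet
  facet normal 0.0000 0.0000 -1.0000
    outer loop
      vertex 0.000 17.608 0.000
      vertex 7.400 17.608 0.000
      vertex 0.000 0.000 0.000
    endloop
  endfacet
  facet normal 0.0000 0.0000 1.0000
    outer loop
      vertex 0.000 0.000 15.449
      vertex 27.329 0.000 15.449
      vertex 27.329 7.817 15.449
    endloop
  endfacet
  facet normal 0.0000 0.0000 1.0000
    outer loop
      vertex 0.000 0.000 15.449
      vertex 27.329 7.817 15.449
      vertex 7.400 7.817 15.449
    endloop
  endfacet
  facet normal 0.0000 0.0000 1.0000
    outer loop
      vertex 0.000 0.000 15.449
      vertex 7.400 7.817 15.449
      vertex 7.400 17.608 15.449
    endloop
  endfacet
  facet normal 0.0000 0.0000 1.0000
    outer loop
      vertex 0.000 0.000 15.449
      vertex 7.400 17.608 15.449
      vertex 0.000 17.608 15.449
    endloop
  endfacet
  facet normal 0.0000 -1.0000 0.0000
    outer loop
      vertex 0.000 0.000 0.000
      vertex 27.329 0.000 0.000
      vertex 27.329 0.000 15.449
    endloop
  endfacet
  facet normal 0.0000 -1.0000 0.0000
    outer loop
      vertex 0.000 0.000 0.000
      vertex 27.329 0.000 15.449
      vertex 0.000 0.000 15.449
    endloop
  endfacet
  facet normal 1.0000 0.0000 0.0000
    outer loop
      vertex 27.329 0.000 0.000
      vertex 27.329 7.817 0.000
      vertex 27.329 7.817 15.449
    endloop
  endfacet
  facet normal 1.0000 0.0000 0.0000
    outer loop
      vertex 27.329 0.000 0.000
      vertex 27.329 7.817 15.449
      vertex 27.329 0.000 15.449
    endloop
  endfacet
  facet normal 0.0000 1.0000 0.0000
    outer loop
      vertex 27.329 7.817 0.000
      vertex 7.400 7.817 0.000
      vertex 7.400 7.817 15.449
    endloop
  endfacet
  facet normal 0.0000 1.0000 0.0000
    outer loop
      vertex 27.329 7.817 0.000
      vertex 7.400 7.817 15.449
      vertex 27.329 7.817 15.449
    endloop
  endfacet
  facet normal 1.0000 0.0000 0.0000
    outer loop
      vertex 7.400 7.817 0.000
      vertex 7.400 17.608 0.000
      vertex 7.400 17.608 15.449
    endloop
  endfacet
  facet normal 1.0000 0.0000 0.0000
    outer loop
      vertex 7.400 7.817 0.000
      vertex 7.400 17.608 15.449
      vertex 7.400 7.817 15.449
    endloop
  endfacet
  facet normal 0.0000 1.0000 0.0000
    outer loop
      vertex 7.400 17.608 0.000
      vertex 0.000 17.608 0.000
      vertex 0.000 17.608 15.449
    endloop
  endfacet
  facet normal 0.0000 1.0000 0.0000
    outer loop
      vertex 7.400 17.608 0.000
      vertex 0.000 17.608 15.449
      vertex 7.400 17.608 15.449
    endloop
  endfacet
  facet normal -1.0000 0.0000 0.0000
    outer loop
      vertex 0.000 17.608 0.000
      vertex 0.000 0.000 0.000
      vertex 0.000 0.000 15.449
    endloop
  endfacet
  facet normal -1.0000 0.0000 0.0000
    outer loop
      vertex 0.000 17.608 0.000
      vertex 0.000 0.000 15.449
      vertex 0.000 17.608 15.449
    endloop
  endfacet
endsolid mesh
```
; perimeter-only toolpath
G21 ; units = mm
G90 ; absolute positioning
G28 ; home
; layer 1
G0 Z3.090
G0 X0.000 Y0.000
G1 X27.329 Y0.000
G1 X27.329 Y7.817
G1 X7.400 Y7.817
G1 X7.400 Y17.608
G1 X0.000 Y17.608
G1 X0.000 Y0.000
; layer 2
G0 Z6.180
G0 X0.000 Y0.000
G1 X27.329 Y0.000
G1 X27.329 Y7.817
G1 X7.400 Y7.817
G1 X7.400 Y17.608
G1 X0.000 Y17.608
G1 X0.000 Y0.000
; layer 3
G0 Z9.269
G0 X0.000 Y0.000
G1 X27.329 Y0.000
G1 X27.329 Y7.817
G1 X7.400 Y7.817
G1 X7.400 Y17.608
G1 X0.000 Y17.608
G1 X0.000 Y0.000
; layer 4
G0 Z12.359
G0 X0.000 Y0.000
G1 X27.329 Y0.000
G1 X27.329 Y7.817
G1 X7.400 Y7.817
G1 X7.400 Y17.608
G1 X0.000 Y17.608
G1 X0.000 Y0.000
; layer 5
G0 Z15.449
G0 X0.000 Y0.000
G1 X27.329 Y0.000
G1 X27.329 Y7.817
G1 X7.400 Y7.817
G1 X7.400 Y17.608
G1 X0.000 Y17.608
G1 X0.000 Y0.000
M2 ; end

The solid is an L-shaped prism: outer 27.3 × 17.6 mm, arm thicknesses ≈ 7.82 mm (horizontal) and 7.4 mm (vertical), extruded 15.4 mm in z. Slicing at Δz = 3.090 mm — 5 equal slices spanning the solid's height, so layer i sits at z = i·h/5 — gives 5 non-empty perimeters. Each is a 6-segment closed polygon; G0 lifts to the layer z and rapids to the start vertex, then G1 traces the edges.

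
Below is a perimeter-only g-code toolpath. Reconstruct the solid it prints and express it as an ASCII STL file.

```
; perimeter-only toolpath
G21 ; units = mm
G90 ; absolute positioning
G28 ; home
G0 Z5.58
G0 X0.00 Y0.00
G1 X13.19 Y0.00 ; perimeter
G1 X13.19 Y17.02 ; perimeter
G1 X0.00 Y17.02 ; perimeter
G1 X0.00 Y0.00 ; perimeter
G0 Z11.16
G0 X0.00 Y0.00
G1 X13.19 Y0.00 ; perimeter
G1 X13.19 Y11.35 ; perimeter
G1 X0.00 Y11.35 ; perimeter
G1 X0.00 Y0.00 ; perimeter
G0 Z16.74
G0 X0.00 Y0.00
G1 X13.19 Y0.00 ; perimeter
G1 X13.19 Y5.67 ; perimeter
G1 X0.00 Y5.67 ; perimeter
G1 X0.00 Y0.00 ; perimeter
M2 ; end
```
solid part
  facet normal 0.0000 0.0000 -1.0000
    outer loop
      vertex 13.19 22.69 0.00
      vertex 13.19 0.00 0.00
      vertex 0.00 0.00 0.00
    endloop
  endfacet
  facet normal 0.0000 0.0000 -1.0000
    outer loop
      vertex 0.00 22.69 0.00
      vertex 13.19 22.69 0.00
      vertex 0.00 0.00 0.00
    endloop
  endfacet
  facet normal 0.0000 -1.0000 0.0000
    outer loop
      vertex 0.00 0.00 0.00
      vertex 13.19 0.00 0.00
      vertex 13.19 0.00 22.32
    endloop
  endfacet
  facet normal 0.0000 -1.0000 0.0000
    outer loop
      vertex 0.00 0.00 0.00
      vertex 13.19 0.00 22.32
      vertex 0.00 0.00 22.32
    endloop
  endfacet
  facet normal 0.0000 0.7013 0.7129
    outer loop
      vertex 0.00 0.00 22.32
      vertex 13.19 0.00 22.32
      vertex 13.19 22.69 0.00
    endloop
  endfacet
  facet normal 0.0000 0.7013 0.7129
    outer loop
      vertex 0.00 0.00 22.32
      vertex 13.19 22.69 0.00
      vertex 0.00 22.69 0.00
    endloop
  endfacet
  facet normal -1.0000 0.0000 0.0000
    outer loop
      vertex 0.00 0.00 22.32
      vertex 0.00 22.69 0.00
      vertex 0.00 0.00 0.00
    endloop
  endfacet
  facet normal 1.0000 0.0000 0.0000
    outer loop
      vertex 13.19 0.00 0.00
      vertex 13.19 22.69 0.00
      vertex 13.19 0.00 22.32
    endloop
  endfacet
endsolid part

The G0 Z moves step by Δz≈5.58 mm. The G1 loops shrink linearly with z, so the solid tapers from its base footprint up to z≈22.3. Closing with a flat bottom cap and the tapered top and triangulating gives 8 facets — a wedge (ramp): 13.2 × 22.7 mm base, rising to 22.3 mm along the y=0 edge and sloping linearly to z=0 at y=22.7.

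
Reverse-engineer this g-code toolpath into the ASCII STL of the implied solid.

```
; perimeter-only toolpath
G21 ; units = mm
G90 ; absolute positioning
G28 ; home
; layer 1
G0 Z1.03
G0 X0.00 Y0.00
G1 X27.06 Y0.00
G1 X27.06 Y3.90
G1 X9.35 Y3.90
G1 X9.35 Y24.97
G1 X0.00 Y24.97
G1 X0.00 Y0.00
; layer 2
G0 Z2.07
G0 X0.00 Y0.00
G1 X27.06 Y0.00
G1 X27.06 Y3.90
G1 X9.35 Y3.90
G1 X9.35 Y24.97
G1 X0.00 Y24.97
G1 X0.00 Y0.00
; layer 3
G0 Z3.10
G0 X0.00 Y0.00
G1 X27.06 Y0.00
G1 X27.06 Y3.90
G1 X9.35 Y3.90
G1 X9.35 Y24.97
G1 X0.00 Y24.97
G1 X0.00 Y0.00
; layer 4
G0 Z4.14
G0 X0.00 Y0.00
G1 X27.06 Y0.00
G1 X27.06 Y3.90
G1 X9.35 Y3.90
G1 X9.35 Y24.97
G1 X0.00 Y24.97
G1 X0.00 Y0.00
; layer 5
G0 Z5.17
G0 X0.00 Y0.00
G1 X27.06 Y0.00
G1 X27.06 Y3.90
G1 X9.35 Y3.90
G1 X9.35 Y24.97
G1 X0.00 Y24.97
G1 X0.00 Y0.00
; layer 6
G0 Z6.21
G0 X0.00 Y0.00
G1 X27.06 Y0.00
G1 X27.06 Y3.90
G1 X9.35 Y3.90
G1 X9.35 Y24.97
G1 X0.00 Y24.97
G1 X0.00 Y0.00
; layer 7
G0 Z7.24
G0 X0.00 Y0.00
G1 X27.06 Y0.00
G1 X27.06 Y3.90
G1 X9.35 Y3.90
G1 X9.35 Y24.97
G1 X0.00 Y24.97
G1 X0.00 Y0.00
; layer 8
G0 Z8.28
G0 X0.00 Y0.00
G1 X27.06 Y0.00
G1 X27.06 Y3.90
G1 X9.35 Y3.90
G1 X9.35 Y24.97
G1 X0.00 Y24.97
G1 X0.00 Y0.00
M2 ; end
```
solid part
  facet normal 0.0000 0.0000 -1.0000
    outer loop
      vertex 27.06 3.90 0.00
      vertex 27.06 0.00 0.00
      vertex 0.00 0.00 0.00
    endloop
  endfacet
  facet normal 0.0000 0.0000 -1.0000
    outer loop
      vertex 9.35 3.90 0.00
      vertex 27.06 3.90 0.00
      vertex 0.00 0.00 0.00
    endloop
  endfacet
  facet normal 0.0000 0.0000 -1.0000
    outer loop
      vertex 9.35 24.97 0.00
      vertex 9.35 3.90 0.00
      vertex 0.00 0.00 0.00
    endloop
  endfacet
  facet normal 0.0000 0.0000 -1.0000
    outer loop
      vertex 0.00 24.97 0.00
      vertex 9.35 24.97 0.00
      vertex 0.00 0.00 0.00
    endloop
  endfacet
  facet normal 0.0000 0.0000 1.0000
    outer loop
      vertex 0.00 0.00 8.28
      vertex 27.06 0.00 8.28
      vertex 27.06 3.90 8.28
    endloop
  endfacet
  facet normal 0.0000 0.0000 1.0000
    outer loop
      vertex 0.00 0.00 8.28
      vertex 27.06 3.90 8.28
      vertex 9.35 3.90 8.28
    endloop
  endfacet
  facet normal 0.0000 0.0000 1.0000
    outer loop
      vertex 0.00 0.00 8.28
      vertex 9.35 3.90 8.28
      vertex 9.35 24.97 8.28
    endloop
  endfacet
  facet normal 0.0000 0.0000 1.0000
    outer loop
      vertex 0.00 0.00 8.28
      vertex 9.35 24.97 8.28
      vertex 0.00 24.97 8.28
    endloop
  endfacet
  facet normal 0.0000 -1.0000 0.0000
    outer loop
      vertex 0.00 0.00 0.00
      vertex 27.06 0.00 0.00
      vertex 27.06 0.00 8.28
    endloop
  endfacet
  facet normal 0.0000 -1.0000 0.0000
    outer loop
      vertex 0.00 0.00 0.00
      vertex 27.06 0.00 8.28
      vertex 0.00 0.00 8.28
    endloop
  endfacet
  facet normal 1.0000 0.0000 0.0000
    outer loop
      vertex 27.06 0.00 0.00
      vertex 27.06 3.90 0.00
      vertex 27.06 3.90 8.28
    endloop
  endfacet
  facet normal 1.0000 0.0000 0.0000
    outer loop
      vertex 27.06 0.00 0.00
      vertex 27.06 3.90 8.28
      vertex 27.06 0.00 8.28
    endloop
  endfacet
  facet normal 0.0000 1.0000 0.0000
    outer loop
      vertex 27.06 3.90 0.00
      vertex 9.35 3.90 0.00
      vertex 9.35 3.90 8.28
    endloop
  endfacet
  facet normal 0.0000 1.0000 0.0000
    outer loop
      vertex 27.06 3.90 0.00
      vertex 9.35 3.90 8.28
      vertex 27.06 3.90 8.28
    endloop
  endfacet
  facet normal 1.0000 0.0000 0.0000
    outer loop
      vertex 9.35 3.90 0.00
      vertex 9.35 24.97 0.00
      vertex 9.35 24.97 8.28
    endloop
  endfacet
  facet normal 1.0000 0.0000 0.0000
    outer loop
      vertex 9.35 3.90 0.00
      vertex 9.35 24.97 8.28
      vertex 9.35 3.90 8.28
    endloop
  endfacet
  facet normal 0.0000 1.0000 0.0000
    outer loop
      vertex 9.35 24.97 0.00
      vertex 0.00 24.97 0.00
      vertex 0.00 24.97 8.28
    endloop
  endfacet
  facet normal 0.0000 1.0000 0.0000
    outer loop
      vertex 9.35 24.97 0.00
      vertex 0.00 24.97 8.28
      vertex 9.35 24.97 8.28
    endloop
  endfacet
  facet normal -1.0000 0.0000 0.0000
    outer loop
      vertex 0.00 24.97 0.00
      vertex 0.00 0.00 0.00
      vertex 0.00 0.00 8.28
    endloop
  endfacet
  facet normal -1.0000 0.0000 0.0000
    outer loop
      vertex 0.00 24.97 0.00
      vertex 0.00 0.00 8.28
      vertex 0.00 24.97 8.28
    endloop
  endfacet
endsolid part

The G0 Z moves step by Δz≈1.03 mm. Every layer's G1 loop is the same polygon, so the solid is a straight extrusion of it from z=0 to z≈8.28. Closing with flat bottom and top caps and triangulating gives 20 facets — an L-shaped prism: outer 27.1 × 25 mm, arm thicknesses ≈ 3.9 mm (horizontal) and 9.35 mm (vertical), extruded 8.28 mm in z.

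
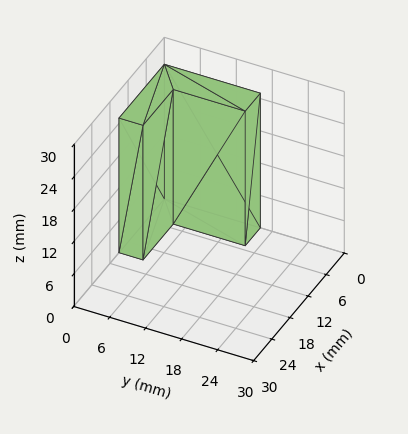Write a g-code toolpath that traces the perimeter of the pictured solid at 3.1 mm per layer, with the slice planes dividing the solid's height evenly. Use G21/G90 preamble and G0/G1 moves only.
Reading the render: the shape is an L-shaped prism: outer 15 × 16 mm, arm thicknesses ≈ 4 mm (horizontal) and 5 mm (vertical), extruded 25 mm in z (dimensions read to the nearest mm from the axis ticks). For the g-code, the solid's height is divided into equal slices at the stated Δz and each level perimeter traced with G1 moves after a G0 lift.

; perimeter-only toolpath
G21 ; units = mm
G90 ; absolute positioning
G28 ; home
; layer 1
G0 Z3.1
G0 X0.0 Y0.0
G1 X15.0 Y0.0
G1 X15.0 Y4.0
G1 X5.0 Y4.0
G1 X5.0 Y16.0
G1 X0.0 Y16.0
G1 X0.0 Y0.0
; layer 2
G0 Z6.2
G0 X0.0 Y0.0
G1 X15.0 Y0.0
G1 X15.0 Y4.0
G1 X5.0 Y4.0
G1 X5.0 Y16.0
G1 X0.0 Y16.0
G1 X0.0 Y0.0
; layer 3
G0 Z9.4
G0 X0.0 Y0.0
G1 X15.0 Y0.0
G1 X15.0 Y4.0
G1 X5.0 Y4.0
G1 X5.0 Y16.0
G1 X0.0 Y16.0
G1 X0.0 Y0.0
; layer 4
G0 Z12.5
G0 X0.0 Y0.0
G1 X15.0 Y0.0
G1 X15.0 Y4.0
G1 X5.0 Y4.0
G1 X5.0 Y16.0
G1 X0.0 Y16.0
G1 X0.0 Y0.0
; layer 5
G0 Z15.6
G0 X0.0 Y0.0
G1 X15.0 Y0.0
G1 X15.0 Y4.0
G1 X5.0 Y4.0
G1 X5.0 Y16.0
G1 X0.0 Y16.0
G1 X0.0 Y0.0
; layer 6
G0 Z18.8
G0 X0.0 Y0.0
G1 X15.0 Y0.0
G1 X15.0 Y4.0
G1 X5.0 Y4.0
G1 X5.0 Y16.0
G1 X0.0 Y16.0
G1 X0.0 Y0.0
; layer 7
G0 Z21.9
G0 X0.0 Y0.0
G1 X15.0 Y0.0
G1 X15.0 Y4.0
G1 X5.0 Y4.0
G1 X5.0 Y16.0
G1 X0.0 Y16.0
G1 X0.0 Y0.0
; layer 8
G0 Z25.0
G0 X0.0 Y0.0
G1 X15.0 Y0.0
G1 X15.0 Y4.0
G1 X5.0 Y4.0
G1 X5.0 Y16.0
G1 X0.0 Y16.0
G1 X0.0 Y0.0
M2 ; end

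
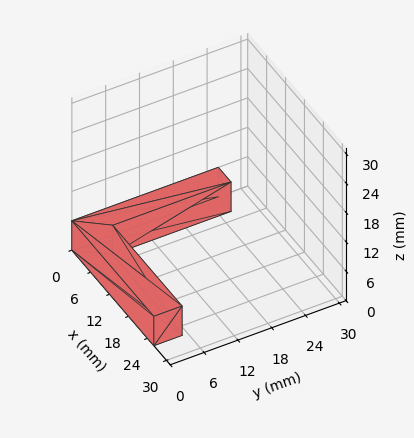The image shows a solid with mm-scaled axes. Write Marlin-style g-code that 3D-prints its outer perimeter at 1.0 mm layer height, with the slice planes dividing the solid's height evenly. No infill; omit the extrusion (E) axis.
Reading the render: the shape is an L-shaped prism: outer 26 × 26 mm, arm thicknesses ≈ 5 mm (horizontal) and 4 mm (vertical), extruded 6 mm in z (dimensions read to the nearest mm from the axis ticks). For the g-code, the solid's height is divided into equal slices at the stated Δz and each level perimeter traced with G1 moves after a G0 lift.

; perimeter-only toolpath
G21 ; units = mm
G90 ; absolute positioning
G28 ; home
; layer 1
G0 Z1.0
G0 X0.0 Y0.0
G1 X26.0 Y0.0
G1 X26.0 Y5.0
G1 X4.0 Y5.0
G1 X4.0 Y26.0
G1 X0.0 Y26.0
G1 X0.0 Y0.0
; layer 2
G0 Z2.0
G0 X0.0 Y0.0
G1 X26.0 Y0.0
G1 X26.0 Y5.0
G1 X4.0 Y5.0
G1 X4.0 Y26.0
G1 X0.0 Y26.0
G1 X0.0 Y0.0
; layer 3
G0 Z3.0
G0 X0.0 Y0.0
G1 X26.0 Y0.0
G1 X26.0 Y5.0
G1 X4.0 Y5.0
G1 X4.0 Y26.0
G1 X0.0 Y26.0
G1 X0.0 Y0.0
; layer 4
G0 Z4.0
G0 X0.0 Y0.0
G1 X26.0 Y0.0
G1 X26.0 Y5.0
G1 X4.0 Y5.0
G1 X4.0 Y26.0
G1 X0.0 Y26.0
G1 X0.0 Y0.0
; layer 5
G0 Z5.0
G0 X0.0 Y0.0
G1 X26.0 Y0.0
G1 X26.0 Y5.0
G1 X4.0 Y5.0
G1 X4.0 Y26.0
G1 X0.0 Y26.0
G1 X0.0 Y0.0
; layer 6
G0 Z6.0
G0 X0.0 Y0.0
G1 X26.0 Y0.0
G1 X26.0 Y5.0
G1 X4.0 Y5.0
G1 X4.0 Y26.0
G1 X0.0 Y26.0
G1 X0.0 Y0.0
M2 ; end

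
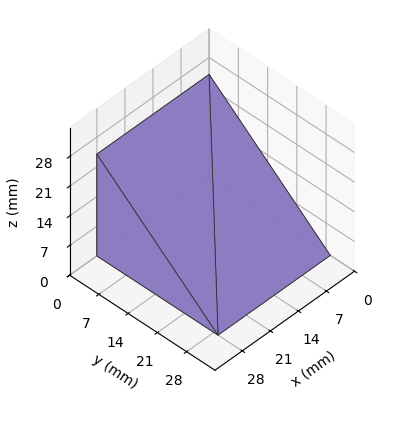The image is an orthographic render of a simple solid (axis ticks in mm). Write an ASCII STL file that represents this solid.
Reading the render: the shape is a wedge (ramp): 28 × 29 mm base, rising to 24 mm along the y=0 edge and sloping linearly to z=0 at y=29 (dimensions read to the nearest mm from the axis ticks). For the STL, each face is triangulated and given an outward normal.

solid part
  facet normal 0.0000 0.0000 -1.0000
    outer loop
      vertex 28.000 29.000 0.000
      vertex 28.000 0.000 0.000
      vertex 0.000 0.000 0.000
    endloop
  endfacet
  facet normal 0.0000 0.0000 -1.0000
    outer loop
      vertex 0.000 29.000 0.000
      vertex 28.000 29.000 0.000
      vertex 0.000 0.000 0.000
    endloop
  endfacet
  facet normal 0.0000 -1.0000 0.0000
    outer loop
      vertex 0.000 0.000 0.000
      vertex 28.000 0.000 0.000
      vertex 28.000 0.000 24.000
    endloop
  endfacet
  facet normal 0.0000 -1.0000 0.0000
    outer loop
      vertex 0.000 0.000 0.000
      vertex 28.000 0.000 24.000
      vertex 0.000 0.000 24.000
    endloop
  endfacet
  facet normal 0.0000 0.6376 0.7704
    outer loop
      vertex 0.000 0.000 24.000
      vertex 28.000 0.000 24.000
      vertex 28.000 29.000 0.000
    endloop
  endfacet
  facet normal 0.0000 0.6376 0.7704
    outer loop
      vertex 0.000 0.000 24.000
      vertex 28.000 29.000 0.000
      vertex 0.000 29.000 0.000
    endloop
  endfacet
  facet normal -1.0000 0.0000 0.0000
    outer loop
      vertex 0.000 0.000 24.000
      vertex 0.000 29.000 0.000
      vertex 0.000 0.000 0.000
    endloop
  endfacet
  facet normal 1.0000 0.0000 0.0000
    outer loop
      vertex 28.000 0.000 0.000
      vertex 28.000 29.000 0.000
      vertex 28.000 0.000 24.000
    endloop
  endfacet
endsolid part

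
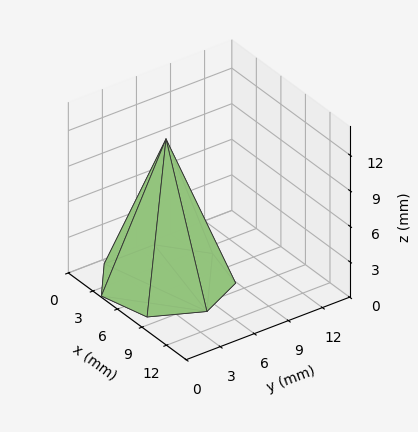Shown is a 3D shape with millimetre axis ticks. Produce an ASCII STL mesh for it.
Reading the render: the shape is a regular 7-sided pyramid, base circumscribed radius ≈ 5 mm, apex at z ≈ 12 mm (dimensions read to the nearest mm from the axis ticks). For the STL, each face is triangulated and given an outward normal.

solid part
  facet normal 0.0000 0.0000 -1.0000
    outer loop
      vertex 3.9 9.9 0.0
      vertex 8.1 8.9 0.0
      vertex 10.0 5.0 0.0
    endloop
  endfacet
  facet normal 0.0000 0.0000 -1.0000
    outer loop
      vertex 0.5 7.2 0.0
      vertex 3.9 9.9 0.0
      vertex 10.0 5.0 0.0
    endloop
  endfacet
  facet normal 0.0000 0.0000 -1.0000
    outer loop
      vertex 0.5 2.8 0.0
      vertex 0.5 7.2 0.0
      vertex 10.0 5.0 0.0
    endloop
  endfacet
  facet normal 0.0000 0.0000 -1.0000
    outer loop
      vertex 3.9 0.1 0.0
      vertex 0.5 2.8 0.0
      vertex 10.0 5.0 0.0
    endloop
  endfacet
  facet normal 0.0000 0.0000 -1.0000
    outer loop
      vertex 8.1 1.1 0.0
      vertex 3.9 0.1 0.0
      vertex 10.0 5.0 0.0
    endloop
  endfacet
  facet normal 0.8419 0.4101 0.3508
    outer loop
      vertex 10.0 5.0 0.0
      vertex 8.1 8.9 0.0
      vertex 5.0 5.0 12.0
    endloop
  endfacet
  facet normal 0.2168 0.9106 0.3519
    outer loop
      vertex 8.1 8.9 0.0
      vertex 3.9 9.9 0.0
      vertex 5.0 5.0 12.0
    endloop
  endfacet
  facet normal -0.5819 0.7328 0.3526
    outer loop
      vertex 3.9 9.9 0.0
      vertex 0.5 7.2 0.0
      vertex 5.0 5.0 12.0
    endloop
  endfacet
  facet normal -0.9363 0.0000 0.3511
    outer loop
      vertex 0.5 7.2 0.0
      vertex 0.5 2.8 0.0
      vertex 5.0 5.0 12.0
    endloop
  endfacet
  facet normal -0.5819 -0.7328 0.3526
    outer loop
      vertex 0.5 2.8 0.0
      vertex 3.9 0.1 0.0
      vertex 5.0 5.0 12.0
    endloop
  endfacet
  facet normal 0.2168 -0.9106 0.3519
    outer loop
      vertex 3.9 0.1 0.0
      vertex 8.1 1.1 0.0
      vertex 5.0 5.0 12.0
    endloop
  endfacet
  facet normal 0.8419 -0.4101 0.3508
    outer loop
      vertex 8.1 1.1 0.0
      vertex 10.0 5.0 0.0
      vertex 5.0 5.0 12.0
    endloop
  endfacet
endsolid part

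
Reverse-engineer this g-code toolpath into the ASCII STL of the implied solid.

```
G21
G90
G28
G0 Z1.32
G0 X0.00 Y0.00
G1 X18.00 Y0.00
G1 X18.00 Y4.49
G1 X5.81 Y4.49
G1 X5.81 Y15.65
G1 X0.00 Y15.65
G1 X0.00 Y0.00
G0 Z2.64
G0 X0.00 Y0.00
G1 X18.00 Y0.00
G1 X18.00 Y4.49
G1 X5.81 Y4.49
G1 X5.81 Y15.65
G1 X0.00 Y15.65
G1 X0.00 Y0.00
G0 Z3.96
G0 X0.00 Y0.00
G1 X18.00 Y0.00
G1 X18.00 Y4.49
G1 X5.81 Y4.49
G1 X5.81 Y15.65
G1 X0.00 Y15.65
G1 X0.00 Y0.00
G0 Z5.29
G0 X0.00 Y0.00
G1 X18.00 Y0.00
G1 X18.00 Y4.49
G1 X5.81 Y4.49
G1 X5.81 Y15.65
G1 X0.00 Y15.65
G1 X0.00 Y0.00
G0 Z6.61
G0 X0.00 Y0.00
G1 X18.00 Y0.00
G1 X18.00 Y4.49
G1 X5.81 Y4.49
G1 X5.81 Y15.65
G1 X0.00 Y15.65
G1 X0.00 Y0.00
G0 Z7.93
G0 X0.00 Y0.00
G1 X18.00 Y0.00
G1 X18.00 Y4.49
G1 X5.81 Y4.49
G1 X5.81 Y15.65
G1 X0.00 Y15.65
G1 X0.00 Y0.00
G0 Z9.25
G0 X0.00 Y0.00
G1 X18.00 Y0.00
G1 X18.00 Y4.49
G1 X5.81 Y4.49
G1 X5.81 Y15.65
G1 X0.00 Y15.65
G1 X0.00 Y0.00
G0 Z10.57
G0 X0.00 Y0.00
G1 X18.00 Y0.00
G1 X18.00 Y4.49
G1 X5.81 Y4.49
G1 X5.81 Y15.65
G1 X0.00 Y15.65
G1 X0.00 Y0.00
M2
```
solid part
  facet normal 0.0000 0.0000 -1.0000
    outer loop
      vertex 18.00 4.49 0.00
      vertex 18.00 0.00 0.00
      vertex 0.00 0.00 0.00
    endloop
  endfacet
  facet normal 0.0000 0.0000 -1.0000
    outer loop
      vertex 5.81 4.49 0.00
      vertex 18.00 4.49 0.00
      vertex 0.00 0.00 0.00
    endloop
  endfacet
  facet normal 0.0000 0.0000 -1.0000
    outer loop
      vertex 5.81 15.65 0.00
      vertex 5.81 4.49 0.00
      vertex 0.00 0.00 0.00
    endloop
  endfacet
  facet normal 0.0000 0.0000 -1.0000
    outer loop
      vertex 0.00 15.65 0.00
      vertex 5.81 15.65 0.00
      vertex 0.00 0.00 0.00
    endloop
  endfacet
  facet normal 0.0000 0.0000 1.0000
    outer loop
      vertex 0.00 0.00 10.57
      vertex 18.00 0.00 10.57
      vertex 18.00 4.49 10.57
    endloop
  endfacet
  facet normal 0.0000 0.0000 1.0000
    outer loop
      vertex 0.00 0.00 10.57
      vertex 18.00 4.49 10.57
      vertex 5.81 4.49 10.57
    endloop
  endfacet
  facet normal 0.0000 0.0000 1.0000
    outer loop
      vertex 0.00 0.00 10.57
      vertex 5.81 4.49 10.57
      vertex 5.81 15.65 10.57
    endloop
  endfacet
  facet normal 0.0000 0.0000 1.0000
    outer loop
      vertex 0.00 0.00 10.57
      vertex 5.81 15.65 10.57
      vertex 0.00 15.65 10.57
    endloop
  endfacet
  facet normal 0.0000 -1.0000 0.0000
    outer loop
      vertex 0.00 0.00 0.00
      vertex 18.00 0.00 0.00
      vertex 18.00 0.00 10.57
    endloop
  endfacet
  facet normal 0.0000 -1.0000 0.0000
    outer loop
      vertex 0.00 0.00 0.00
      vertex 18.00 0.00 10.57
      vertex 0.00 0.00 10.57
    endloop
  endfacet
  facet normal 1.0000 0.0000 0.0000
    outer loop
      vertex 18.00 0.00 0.00
      vertex 18.00 4.49 0.00
      vertex 18.00 4.49 10.57
    endloop
  endfacet
  facet normal 1.0000 0.0000 0.0000
    outer loop
      vertex 18.00 0.00 0.00
      vertex 18.00 4.49 10.57
      vertex 18.00 0.00 10.57
    endloop
  endfacet
  facet normal 0.0000 1.0000 0.0000
    outer loop
      vertex 18.00 4.49 0.00
      vertex 5.81 4.49 0.00
      vertex 5.81 4.49 10.57
    endloop
  endfacet
  facet normal 0.0000 1.0000 0.0000
    outer loop
      vertex 18.00 4.49 0.00
      vertex 5.81 4.49 10.57
      vertex 18.00 4.49 10.57
    endloop
  endfacet
  facet normal 1.0000 0.0000 0.0000
    outer loop
      vertex 5.81 4.49 0.00
      vertex 5.81 15.65 0.00
      vertex 5.81 15.65 10.57
    endloop
  endfacet
  facet normal 1.0000 0.0000 0.0000
    outer loop
      vertex 5.81 4.49 0.00
      vertex 5.81 15.65 10.57
      vertex 5.81 4.49 10.57
    endloop
  endfacet
  facet normal 0.0000 1.0000 0.0000
    outer loop
      vertex 5.81 15.65 0.00
      vertex 0.00 15.65 0.00
      vertex 0.00 15.65 10.57
    endloop
  endfacet
  facet normal 0.0000 1.0000 0.0000
    outer loop
      vertex 5.81 15.65 0.00
      vertex 0.00 15.65 10.57
      vertex 5.81 15.65 10.57
    endloop
  endfacet
  facet normal -1.0000 0.0000 0.0000
    outer loop
      vertex 0.00 15.65 0.00
      vertex 0.00 0.00 0.00
      vertex 0.00 0.00 10.57
    endloop
  endfacet
  facet normal -1.0000 0.0000 0.0000
    outer loop
      vertex 0.00 15.65 0.00
      vertex 0.00 0.00 10.57
      vertex 0.00 15.65 10.57
    endloop
  endfacet
endsolid part

The G0 Z moves step by Δz≈1.32 mm. Every layer's G1 loop is the same polygon, so the solid is a straight extrusion of it from z=0 to z≈10.6. Closing with flat bottom and top caps and triangulating gives 20 facets — an L-shaped prism: outer 18 × 15.7 mm, arm thicknesses ≈ 4.49 mm (horizontal) and 5.81 mm (vertical), extruded 10.6 mm in z.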